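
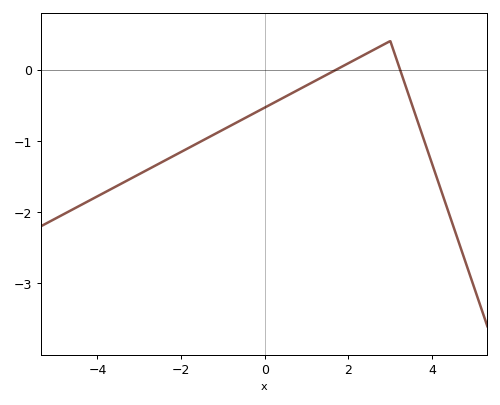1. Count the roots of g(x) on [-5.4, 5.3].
2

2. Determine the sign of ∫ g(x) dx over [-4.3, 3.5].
negative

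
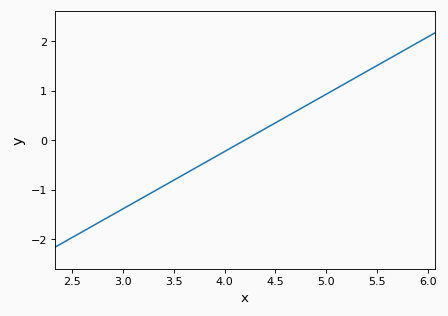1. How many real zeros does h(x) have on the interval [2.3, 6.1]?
1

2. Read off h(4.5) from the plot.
0.3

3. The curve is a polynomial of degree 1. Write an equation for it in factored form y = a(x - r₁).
y = 1.16(x - 4.2)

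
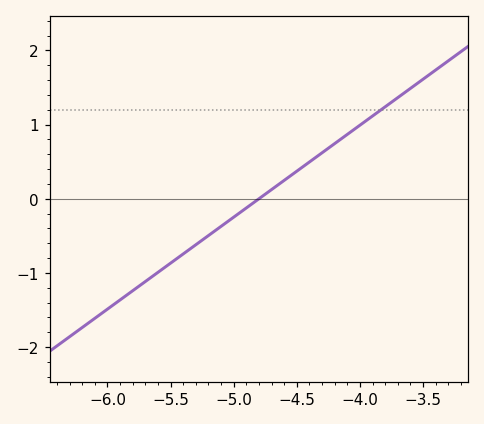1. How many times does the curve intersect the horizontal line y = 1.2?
1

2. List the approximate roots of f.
-4.8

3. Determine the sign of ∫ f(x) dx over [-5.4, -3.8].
positive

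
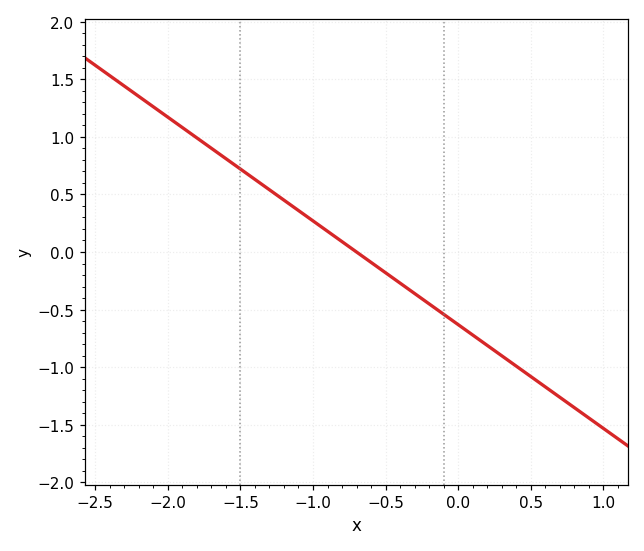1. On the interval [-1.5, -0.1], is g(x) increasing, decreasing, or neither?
decreasing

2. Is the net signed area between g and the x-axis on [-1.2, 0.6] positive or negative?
negative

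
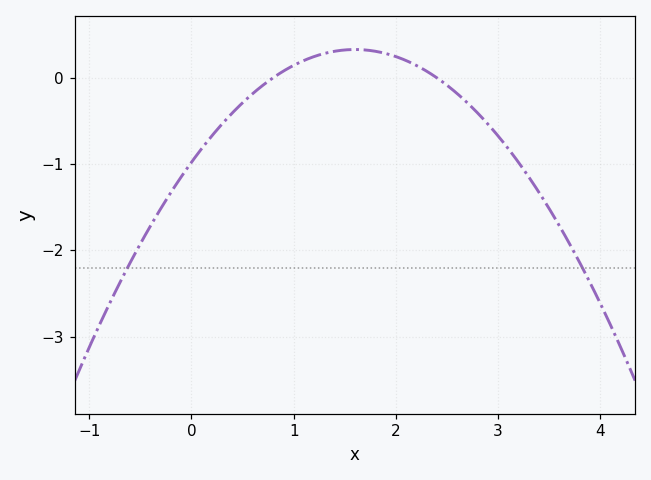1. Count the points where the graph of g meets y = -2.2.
2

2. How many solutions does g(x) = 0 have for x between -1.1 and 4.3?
2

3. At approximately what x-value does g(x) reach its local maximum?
1.6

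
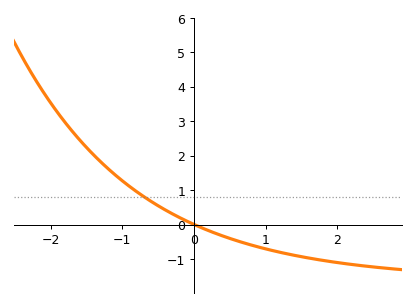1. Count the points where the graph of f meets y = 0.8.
1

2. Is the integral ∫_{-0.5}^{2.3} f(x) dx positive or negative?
negative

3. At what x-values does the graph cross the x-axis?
0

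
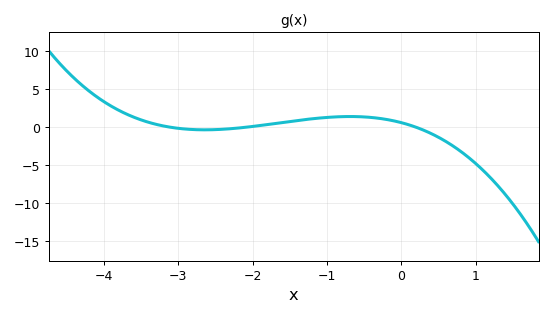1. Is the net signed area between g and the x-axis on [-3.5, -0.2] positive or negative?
positive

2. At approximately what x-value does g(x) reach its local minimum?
-2.64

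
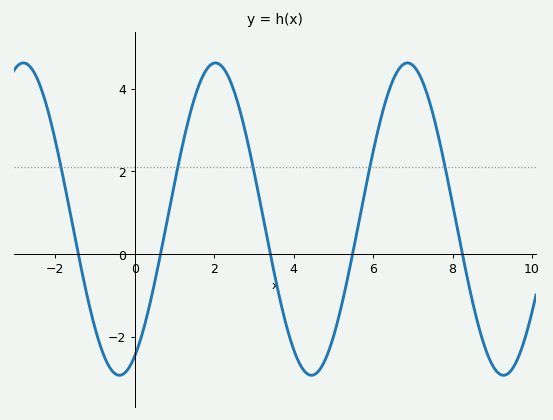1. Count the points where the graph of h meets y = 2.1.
5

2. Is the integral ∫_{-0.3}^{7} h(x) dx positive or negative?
positive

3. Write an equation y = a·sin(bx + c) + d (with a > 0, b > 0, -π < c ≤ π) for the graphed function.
y = 3.77sin(1.3x - 1.07) + 0.85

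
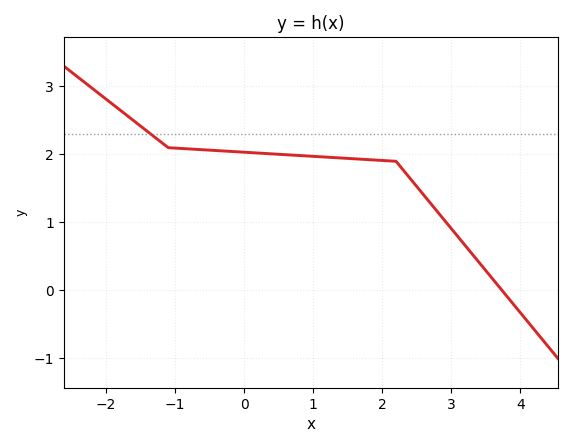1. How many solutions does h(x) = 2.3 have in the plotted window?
1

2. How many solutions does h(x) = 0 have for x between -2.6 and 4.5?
1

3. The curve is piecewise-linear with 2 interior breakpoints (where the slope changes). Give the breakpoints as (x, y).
(-1.1, 2.1); (2.2, 1.9)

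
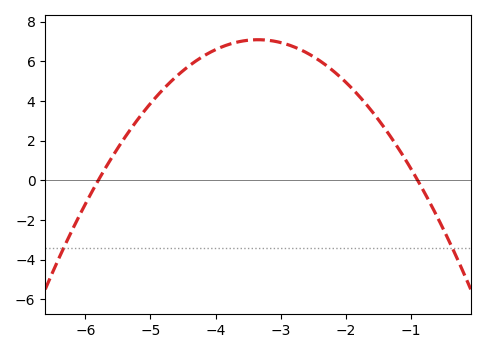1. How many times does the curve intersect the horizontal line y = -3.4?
2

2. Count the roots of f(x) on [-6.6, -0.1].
2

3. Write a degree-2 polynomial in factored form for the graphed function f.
y = -1.18(x + 5.8)(x + 0.9)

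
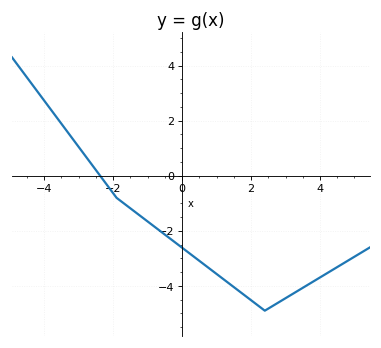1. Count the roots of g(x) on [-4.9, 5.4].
1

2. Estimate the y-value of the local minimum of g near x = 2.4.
-4.8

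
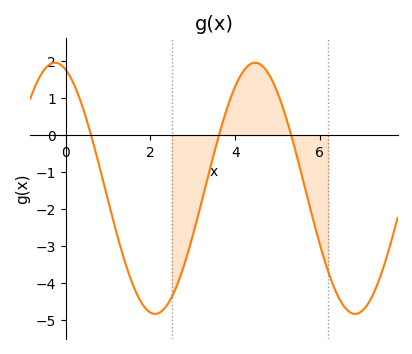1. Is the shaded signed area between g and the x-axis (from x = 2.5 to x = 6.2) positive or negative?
negative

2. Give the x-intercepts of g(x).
0.6, 3.6, 5.4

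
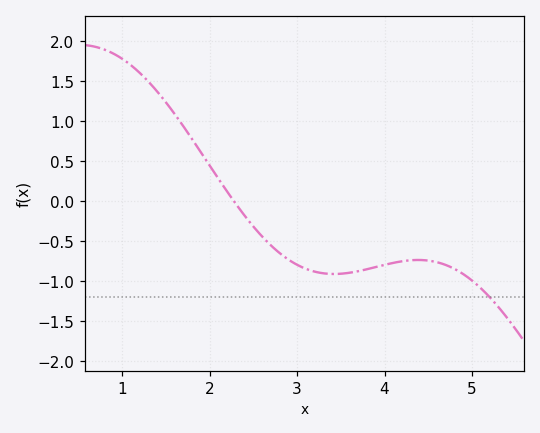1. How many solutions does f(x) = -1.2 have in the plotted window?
1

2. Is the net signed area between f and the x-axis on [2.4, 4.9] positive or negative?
negative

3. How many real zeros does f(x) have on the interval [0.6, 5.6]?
1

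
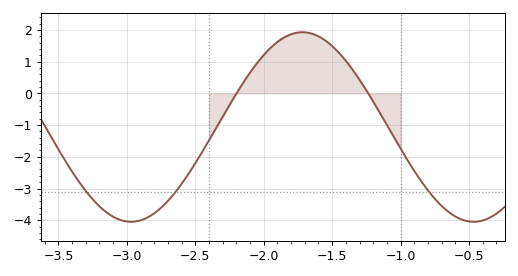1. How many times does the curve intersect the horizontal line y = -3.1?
3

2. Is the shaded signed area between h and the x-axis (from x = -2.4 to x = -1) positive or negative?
positive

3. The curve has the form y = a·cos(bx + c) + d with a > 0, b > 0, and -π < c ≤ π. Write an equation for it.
y = 2.99cos(2.51x - 1.97) - 1.06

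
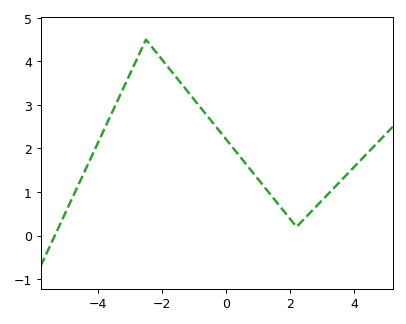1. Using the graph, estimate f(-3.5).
2.9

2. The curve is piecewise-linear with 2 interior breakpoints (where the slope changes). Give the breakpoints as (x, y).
(-2.5, 4.5); (2.2, 0.2)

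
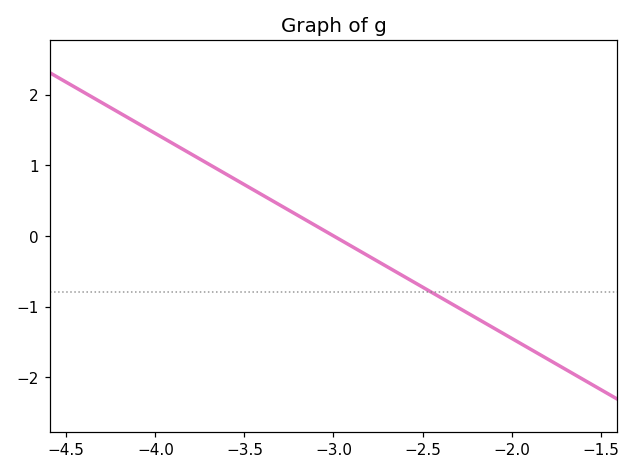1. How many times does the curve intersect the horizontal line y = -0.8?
1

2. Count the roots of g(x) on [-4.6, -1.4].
1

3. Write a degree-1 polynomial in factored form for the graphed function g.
y = -1.45(x + 3)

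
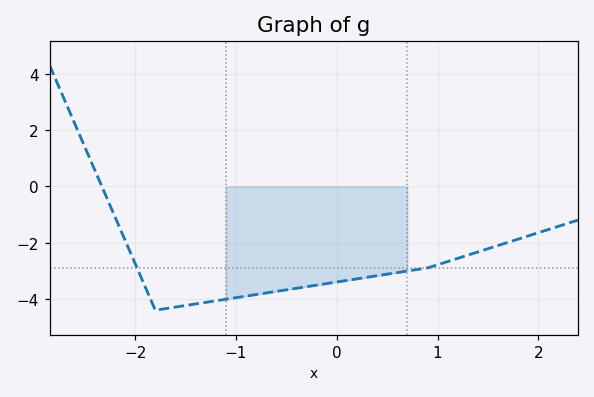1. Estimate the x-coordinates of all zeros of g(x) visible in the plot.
-2.3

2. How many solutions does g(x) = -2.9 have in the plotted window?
2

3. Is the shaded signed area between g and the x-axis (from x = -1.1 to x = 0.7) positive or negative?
negative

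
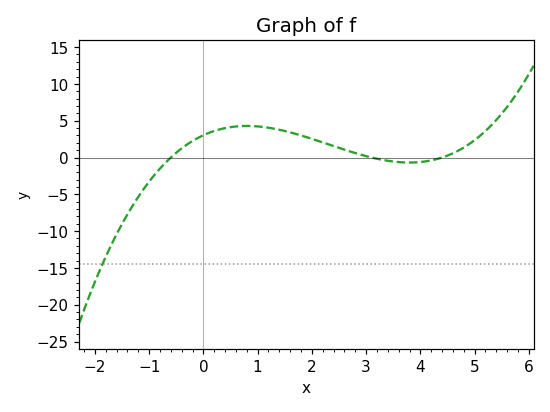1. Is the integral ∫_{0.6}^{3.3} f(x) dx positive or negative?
positive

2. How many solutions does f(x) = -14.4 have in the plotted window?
1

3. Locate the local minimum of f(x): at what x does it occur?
3.8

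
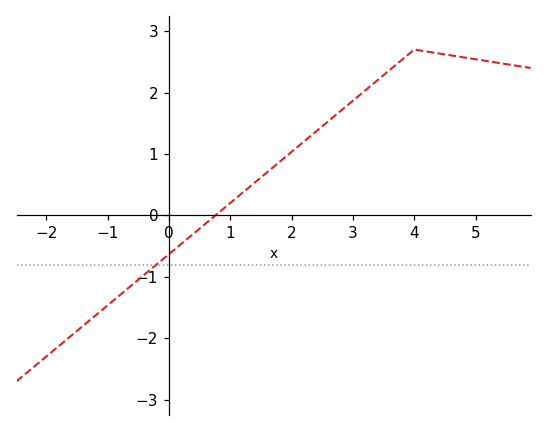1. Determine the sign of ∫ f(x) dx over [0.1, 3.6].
positive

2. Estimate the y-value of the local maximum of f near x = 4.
2.7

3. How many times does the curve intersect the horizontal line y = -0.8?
1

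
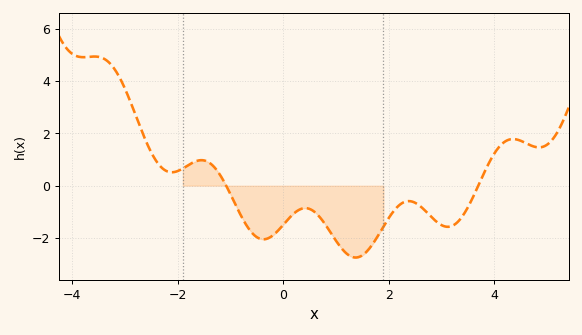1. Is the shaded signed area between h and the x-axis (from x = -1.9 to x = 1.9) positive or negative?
negative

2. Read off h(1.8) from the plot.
-1.91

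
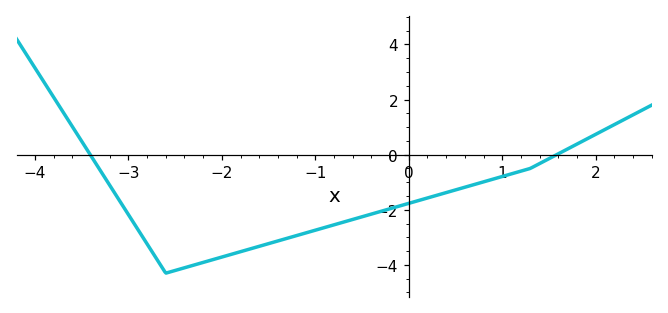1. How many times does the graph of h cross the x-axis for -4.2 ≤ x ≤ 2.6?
2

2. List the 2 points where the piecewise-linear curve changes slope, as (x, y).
(-2.6, -4.3); (1.3, -0.5)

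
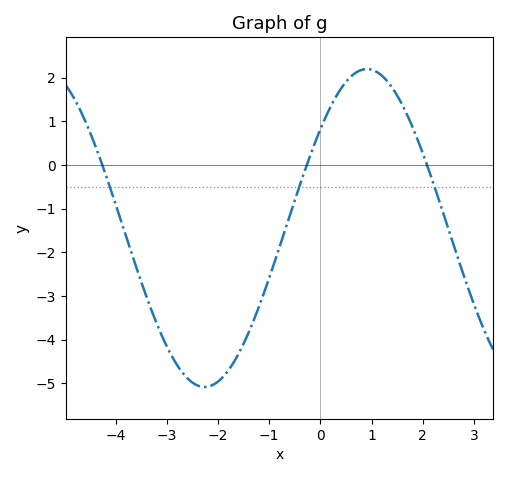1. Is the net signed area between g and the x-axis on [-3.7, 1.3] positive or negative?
negative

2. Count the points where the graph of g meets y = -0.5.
3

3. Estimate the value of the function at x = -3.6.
-2.3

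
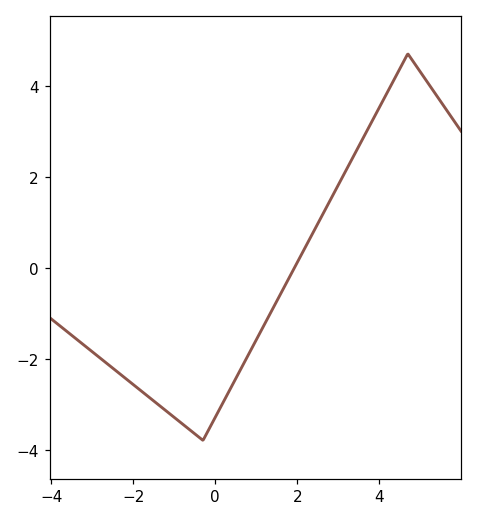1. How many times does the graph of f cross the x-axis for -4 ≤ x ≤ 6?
1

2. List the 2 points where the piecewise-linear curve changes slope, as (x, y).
(-0.3, -3.8); (4.7, 4.7)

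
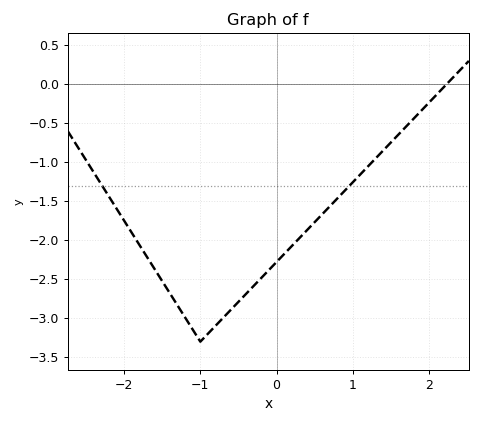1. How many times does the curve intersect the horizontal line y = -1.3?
2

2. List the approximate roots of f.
2.2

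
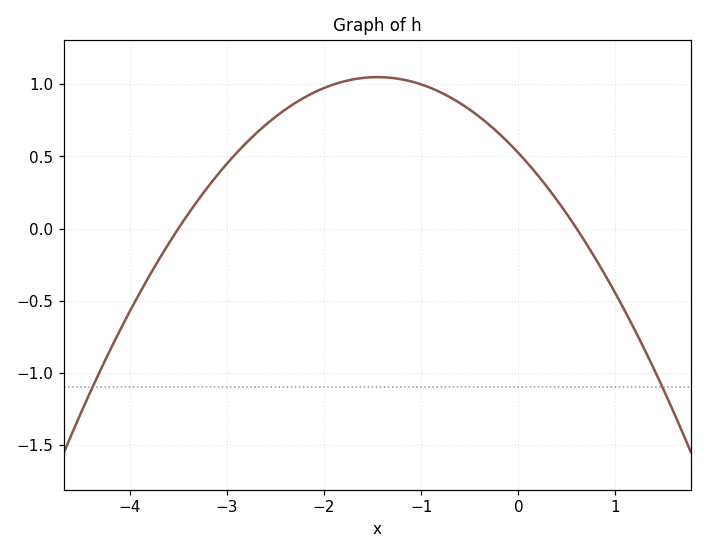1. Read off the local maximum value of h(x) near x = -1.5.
1.05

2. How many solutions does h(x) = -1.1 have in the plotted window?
2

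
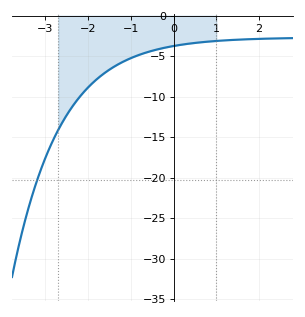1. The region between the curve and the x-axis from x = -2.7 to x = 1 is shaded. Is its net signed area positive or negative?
negative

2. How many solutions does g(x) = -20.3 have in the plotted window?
1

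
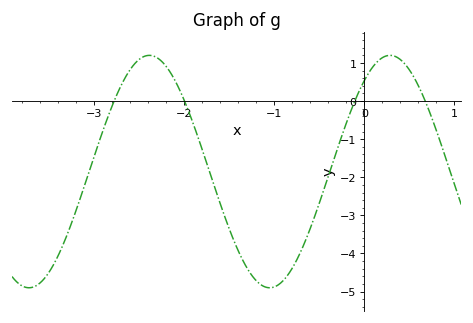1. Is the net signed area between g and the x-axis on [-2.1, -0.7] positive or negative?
negative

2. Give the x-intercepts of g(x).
-2.8, -2, -0.1, 0.7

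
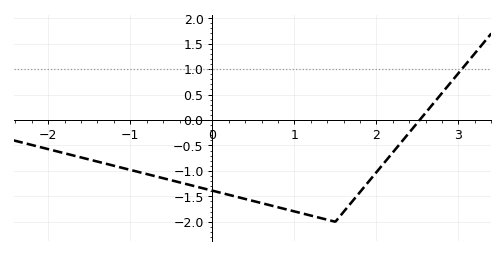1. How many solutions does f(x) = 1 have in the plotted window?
1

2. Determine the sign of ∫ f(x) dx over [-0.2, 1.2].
negative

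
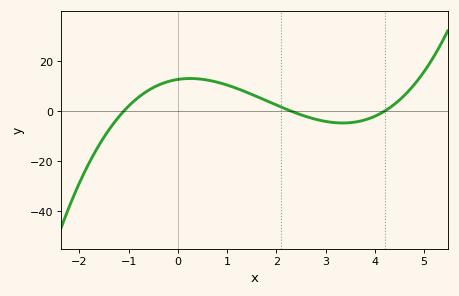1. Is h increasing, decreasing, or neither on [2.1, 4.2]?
neither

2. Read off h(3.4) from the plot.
-4.71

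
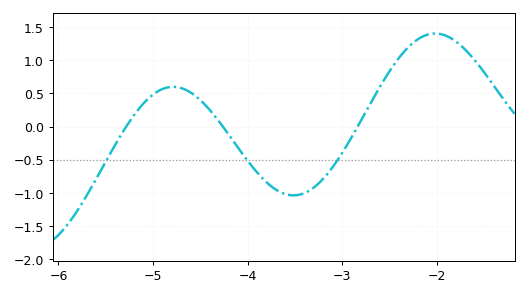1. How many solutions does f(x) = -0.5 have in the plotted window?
3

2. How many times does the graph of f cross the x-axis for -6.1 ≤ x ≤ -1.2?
3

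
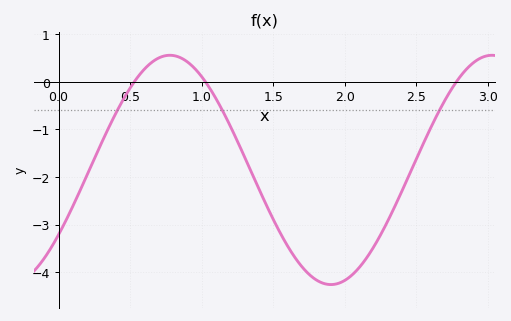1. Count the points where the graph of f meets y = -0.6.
3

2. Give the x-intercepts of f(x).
0.528, 1.03, 2.78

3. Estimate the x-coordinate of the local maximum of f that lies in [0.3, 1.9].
0.778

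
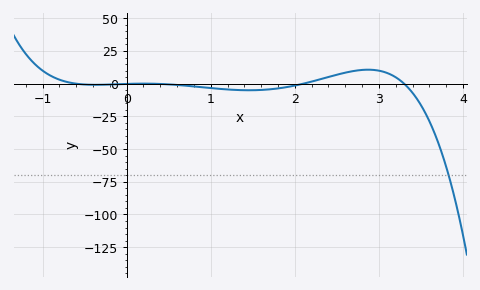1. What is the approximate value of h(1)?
-3.34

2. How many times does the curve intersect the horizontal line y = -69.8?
1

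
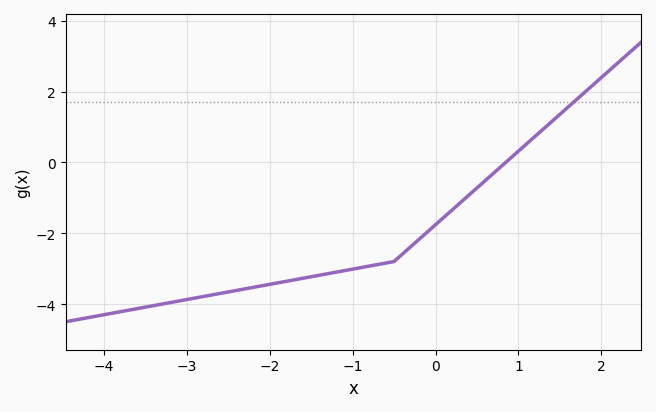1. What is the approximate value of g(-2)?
-3.4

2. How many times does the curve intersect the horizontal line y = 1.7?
1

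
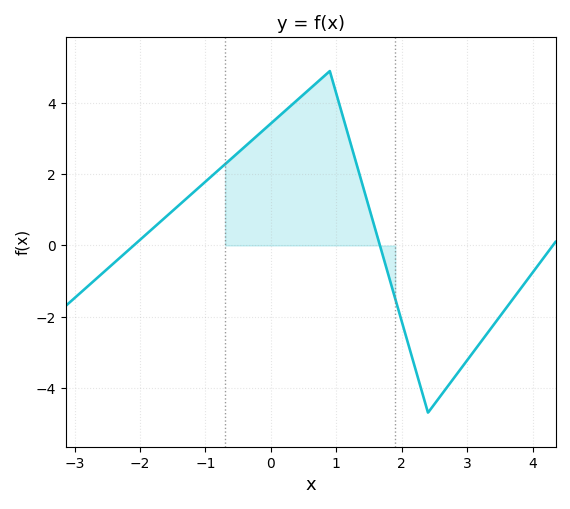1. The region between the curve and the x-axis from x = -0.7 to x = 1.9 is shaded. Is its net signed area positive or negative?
positive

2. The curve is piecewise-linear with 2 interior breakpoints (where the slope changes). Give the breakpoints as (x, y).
(0.9, 4.9); (2.4, -4.7)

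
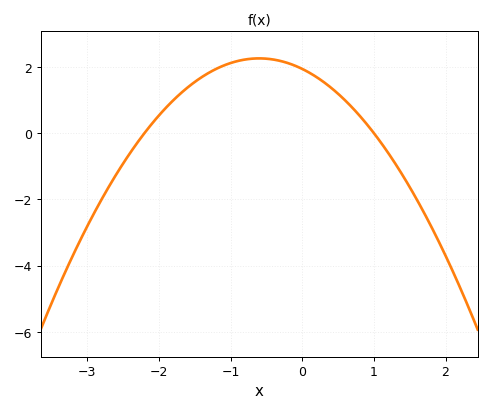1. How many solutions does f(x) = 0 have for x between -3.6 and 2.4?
2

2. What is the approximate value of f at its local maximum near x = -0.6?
2.2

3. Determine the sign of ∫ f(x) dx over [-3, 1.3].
positive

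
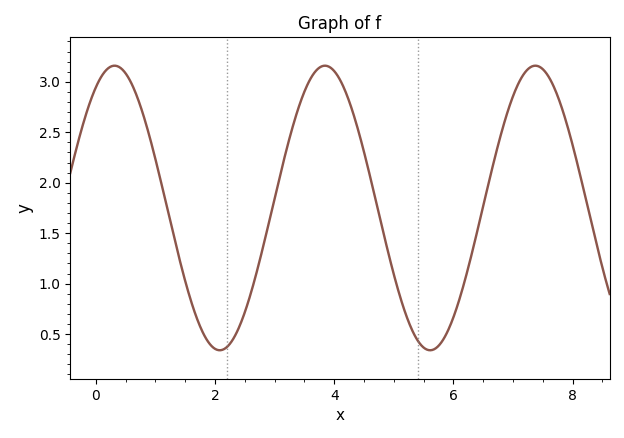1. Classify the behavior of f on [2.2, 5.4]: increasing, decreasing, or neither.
neither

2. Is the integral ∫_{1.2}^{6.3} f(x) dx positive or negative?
positive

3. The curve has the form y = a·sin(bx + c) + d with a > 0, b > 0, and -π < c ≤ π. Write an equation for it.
y = 1.41sin(1.78x + 1.01) + 1.75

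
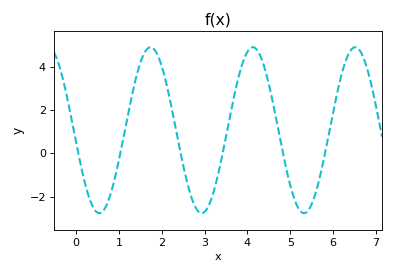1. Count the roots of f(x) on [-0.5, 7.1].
6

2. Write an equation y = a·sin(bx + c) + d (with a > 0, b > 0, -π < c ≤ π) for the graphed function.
y = 3.84sin(2.63x - 3) + 1.07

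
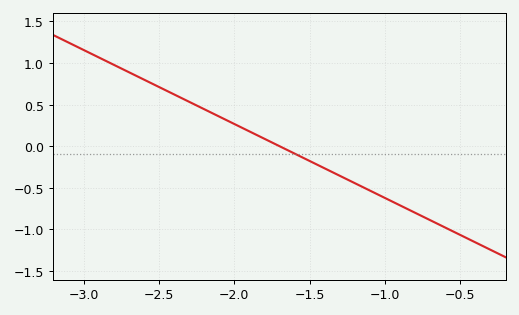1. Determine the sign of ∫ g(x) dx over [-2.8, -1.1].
positive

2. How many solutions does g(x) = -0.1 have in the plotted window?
1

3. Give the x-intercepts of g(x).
-1.7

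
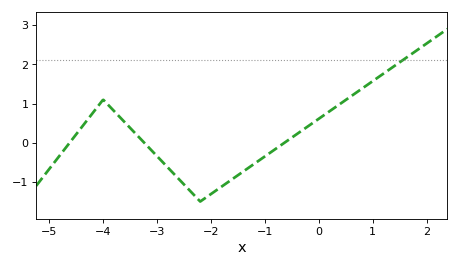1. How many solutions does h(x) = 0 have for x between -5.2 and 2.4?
3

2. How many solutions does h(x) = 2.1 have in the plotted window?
1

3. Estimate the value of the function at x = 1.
1.6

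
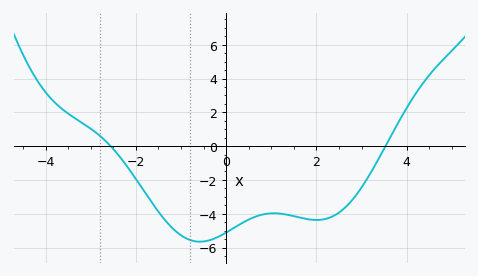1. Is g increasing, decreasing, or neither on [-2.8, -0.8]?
decreasing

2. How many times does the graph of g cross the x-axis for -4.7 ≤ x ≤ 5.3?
2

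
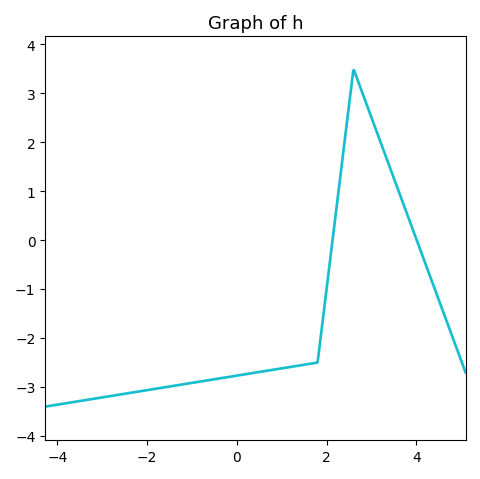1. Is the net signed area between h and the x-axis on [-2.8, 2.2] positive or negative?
negative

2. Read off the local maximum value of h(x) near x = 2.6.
3.5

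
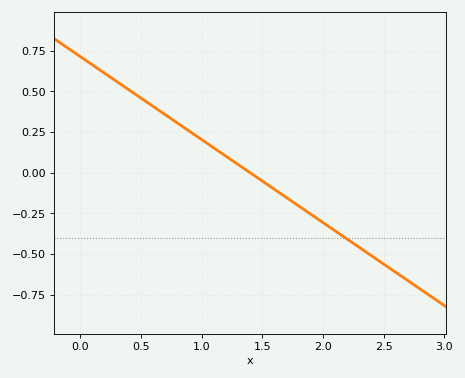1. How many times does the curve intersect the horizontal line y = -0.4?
1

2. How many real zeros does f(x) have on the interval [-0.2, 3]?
1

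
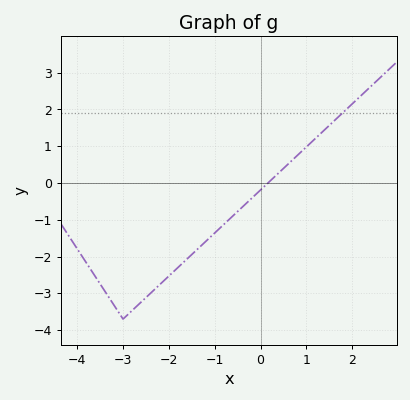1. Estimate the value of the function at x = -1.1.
-1.48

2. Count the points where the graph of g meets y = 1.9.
1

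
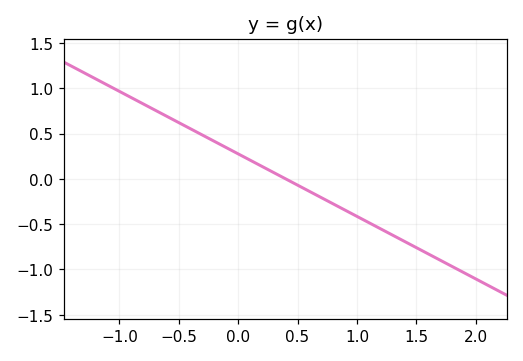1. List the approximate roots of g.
0.4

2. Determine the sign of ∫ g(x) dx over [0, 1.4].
negative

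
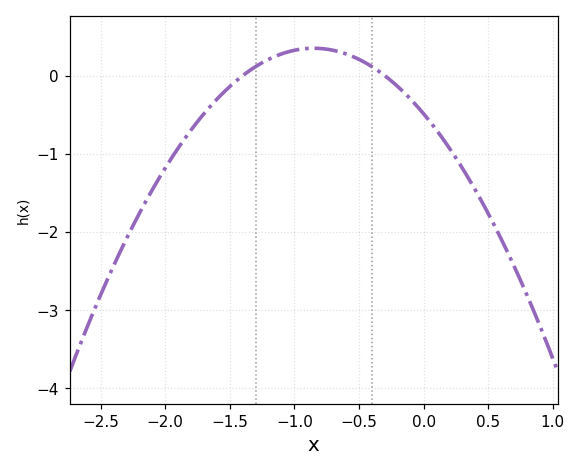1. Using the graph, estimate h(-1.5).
-0.139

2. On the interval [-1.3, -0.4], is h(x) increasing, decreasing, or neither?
neither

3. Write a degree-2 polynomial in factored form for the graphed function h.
y = -1.16(x + 1.4)(x + 0.3)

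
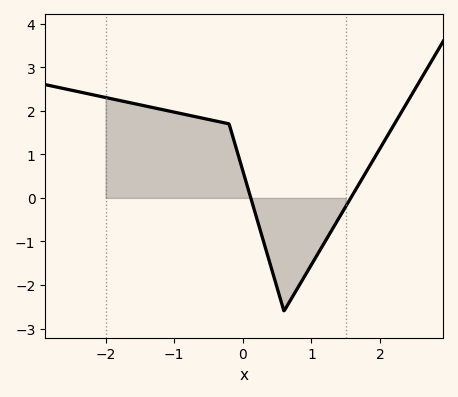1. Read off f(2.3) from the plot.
1.94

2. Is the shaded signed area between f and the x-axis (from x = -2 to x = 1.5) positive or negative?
positive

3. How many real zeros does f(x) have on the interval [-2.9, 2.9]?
2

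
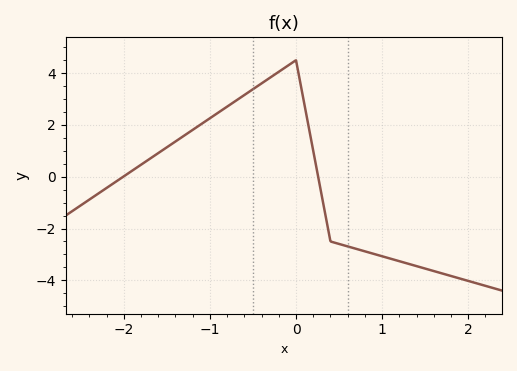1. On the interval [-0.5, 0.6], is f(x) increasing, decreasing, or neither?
neither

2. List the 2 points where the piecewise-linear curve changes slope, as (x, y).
(0, 4.5); (0.4, -2.5)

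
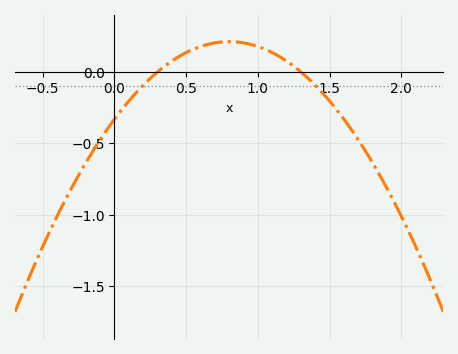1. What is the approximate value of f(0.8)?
0.213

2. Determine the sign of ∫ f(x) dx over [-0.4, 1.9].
negative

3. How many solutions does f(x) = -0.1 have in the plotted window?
2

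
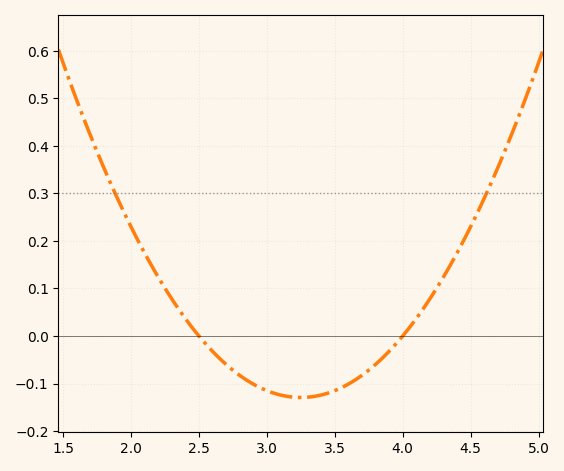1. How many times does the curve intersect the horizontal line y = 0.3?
2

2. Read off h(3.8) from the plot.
-0.06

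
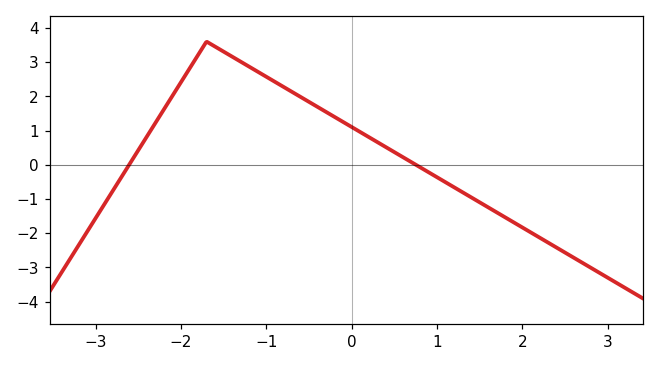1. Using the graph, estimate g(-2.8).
-0.8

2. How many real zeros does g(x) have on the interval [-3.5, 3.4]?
2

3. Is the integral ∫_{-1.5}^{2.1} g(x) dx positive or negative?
positive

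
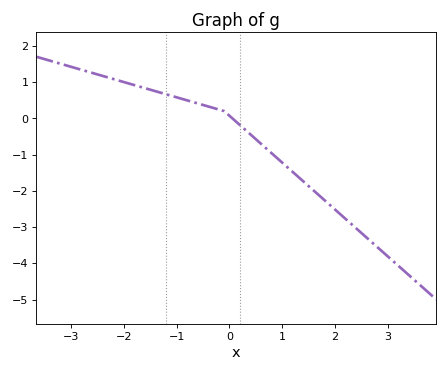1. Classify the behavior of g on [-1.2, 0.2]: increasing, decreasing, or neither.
decreasing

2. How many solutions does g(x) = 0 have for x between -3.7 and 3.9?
1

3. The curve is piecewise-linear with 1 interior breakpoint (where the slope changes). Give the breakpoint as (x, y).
(-0.1, 0.2)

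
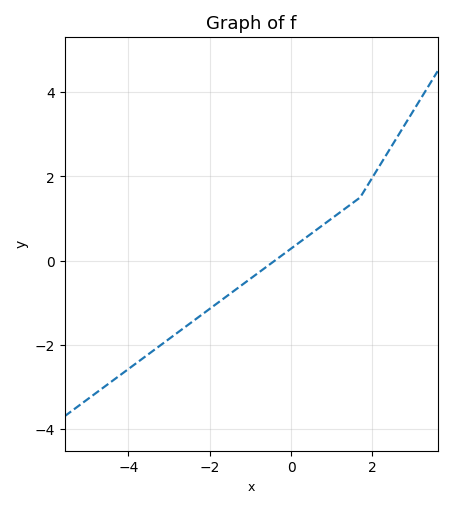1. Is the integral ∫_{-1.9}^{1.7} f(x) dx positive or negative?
positive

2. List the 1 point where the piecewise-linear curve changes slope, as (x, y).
(1.7, 1.5)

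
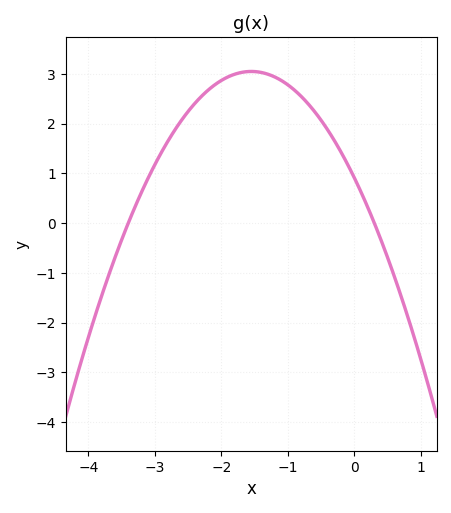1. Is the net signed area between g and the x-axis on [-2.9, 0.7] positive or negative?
positive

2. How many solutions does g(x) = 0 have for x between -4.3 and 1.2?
2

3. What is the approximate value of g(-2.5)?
2.2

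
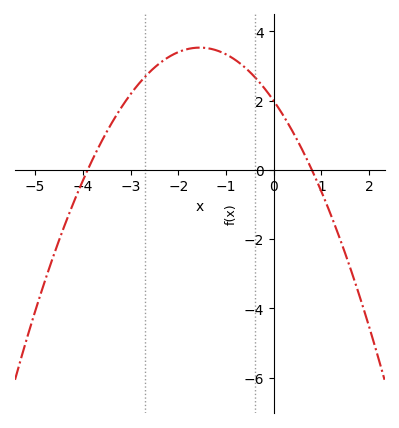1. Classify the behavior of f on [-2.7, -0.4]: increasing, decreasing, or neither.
neither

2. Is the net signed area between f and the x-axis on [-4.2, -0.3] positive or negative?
positive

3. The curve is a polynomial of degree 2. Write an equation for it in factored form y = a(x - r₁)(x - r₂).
y = -0.64(x + 3.9)(x - 0.8)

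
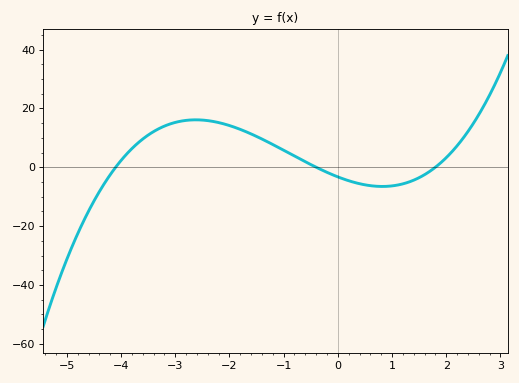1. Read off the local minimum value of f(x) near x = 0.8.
-6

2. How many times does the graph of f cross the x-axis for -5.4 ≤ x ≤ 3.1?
3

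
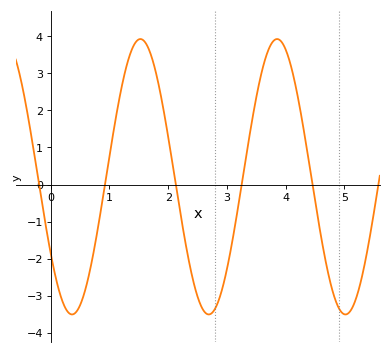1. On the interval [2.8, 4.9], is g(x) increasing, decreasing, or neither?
neither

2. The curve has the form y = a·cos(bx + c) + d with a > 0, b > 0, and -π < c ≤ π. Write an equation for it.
y = 3.72cos(2.7x + 2.16) + 0.21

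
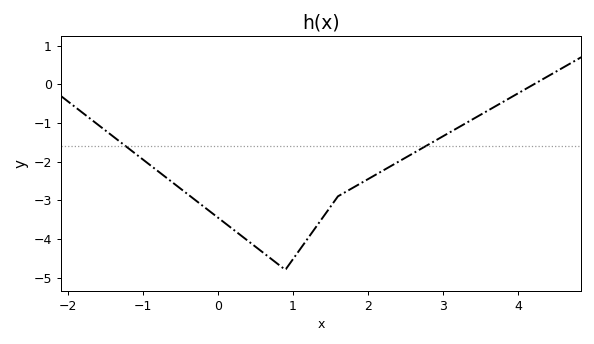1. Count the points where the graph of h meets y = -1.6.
2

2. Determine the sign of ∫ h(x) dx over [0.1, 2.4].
negative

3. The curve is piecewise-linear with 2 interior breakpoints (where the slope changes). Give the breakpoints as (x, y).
(0.9, -4.8); (1.6, -2.9)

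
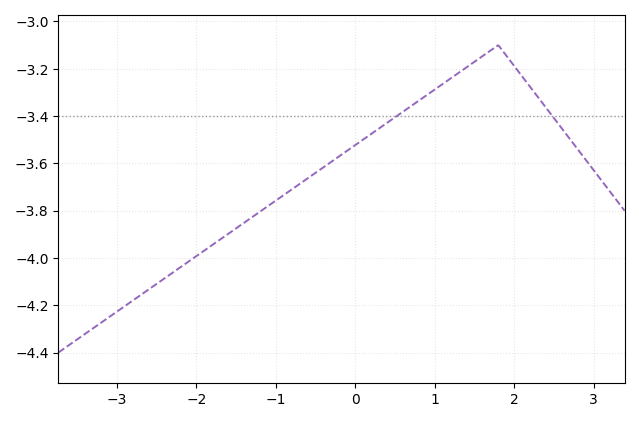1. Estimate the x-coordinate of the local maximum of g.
1.8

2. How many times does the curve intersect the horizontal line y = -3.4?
2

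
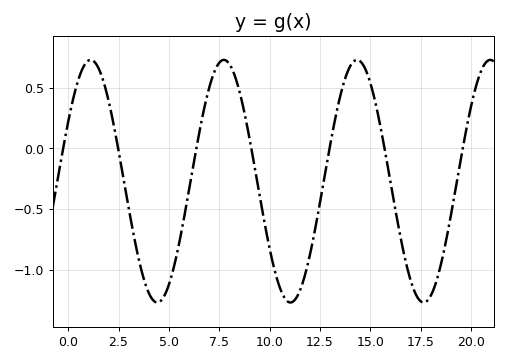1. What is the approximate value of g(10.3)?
-1.03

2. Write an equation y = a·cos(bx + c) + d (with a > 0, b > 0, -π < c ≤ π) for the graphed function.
y = 1cos(0.95x - 1.06) - 0.27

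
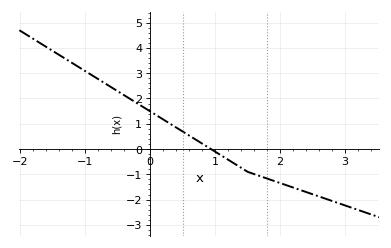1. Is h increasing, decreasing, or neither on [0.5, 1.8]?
decreasing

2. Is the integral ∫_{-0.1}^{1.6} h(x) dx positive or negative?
positive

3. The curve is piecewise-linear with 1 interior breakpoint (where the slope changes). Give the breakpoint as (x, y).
(1.5, -0.9)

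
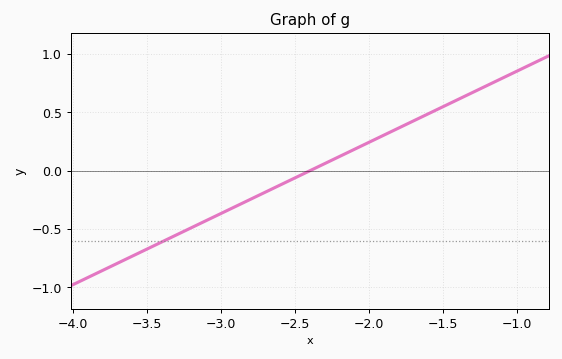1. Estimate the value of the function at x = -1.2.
0.732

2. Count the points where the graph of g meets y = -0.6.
1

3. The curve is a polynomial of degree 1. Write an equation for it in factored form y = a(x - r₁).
y = 0.61(x + 2.4)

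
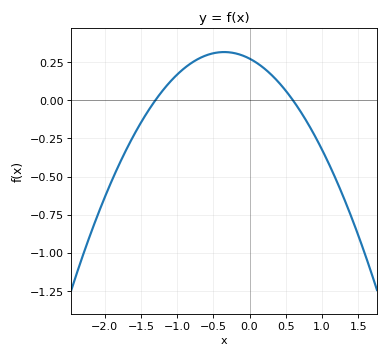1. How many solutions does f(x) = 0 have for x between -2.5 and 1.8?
2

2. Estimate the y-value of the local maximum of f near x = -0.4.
0.32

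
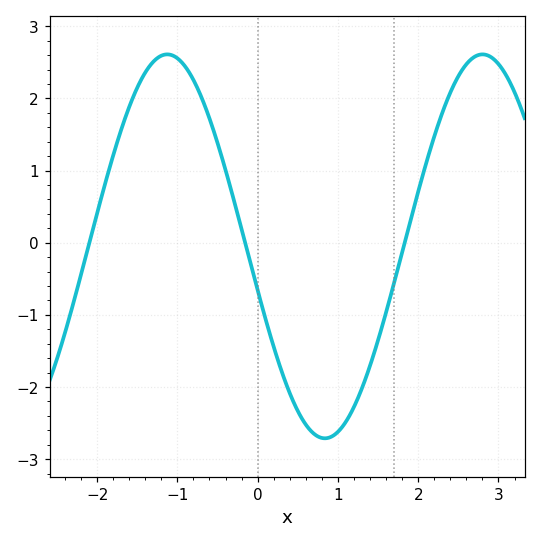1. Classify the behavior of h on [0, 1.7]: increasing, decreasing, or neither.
neither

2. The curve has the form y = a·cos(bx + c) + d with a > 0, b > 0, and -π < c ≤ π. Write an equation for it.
y = 2.66cos(1.6x + 1.8) - 0.05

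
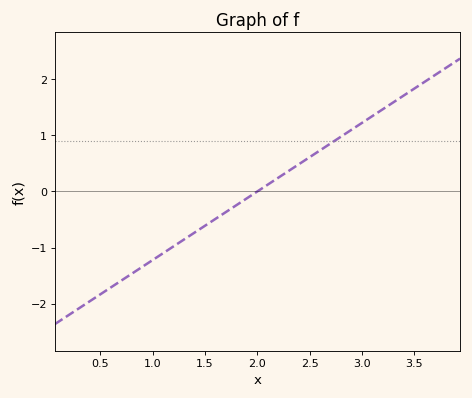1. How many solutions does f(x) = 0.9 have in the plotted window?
1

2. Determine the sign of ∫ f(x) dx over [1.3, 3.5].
positive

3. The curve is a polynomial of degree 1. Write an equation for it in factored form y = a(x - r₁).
y = 1.22(x - 2)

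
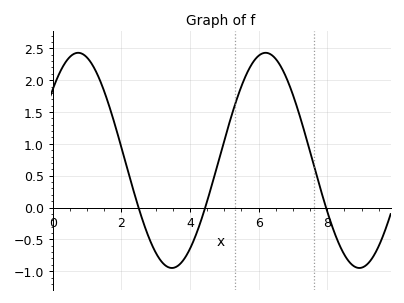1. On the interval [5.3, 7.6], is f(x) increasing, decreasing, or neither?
neither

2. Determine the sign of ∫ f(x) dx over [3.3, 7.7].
positive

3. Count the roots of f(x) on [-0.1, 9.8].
3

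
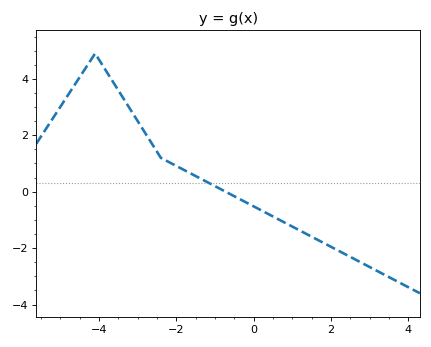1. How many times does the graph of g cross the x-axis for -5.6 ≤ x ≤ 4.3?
1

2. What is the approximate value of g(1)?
-1.24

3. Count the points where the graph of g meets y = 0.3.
1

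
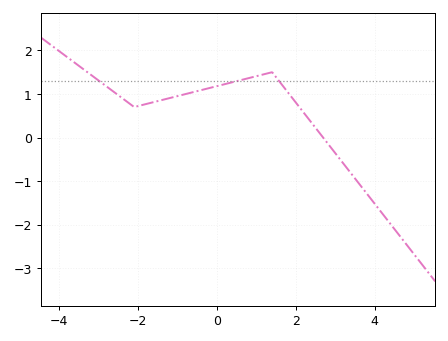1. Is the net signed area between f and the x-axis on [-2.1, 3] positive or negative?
positive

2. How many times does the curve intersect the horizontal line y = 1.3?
3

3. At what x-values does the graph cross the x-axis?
2.69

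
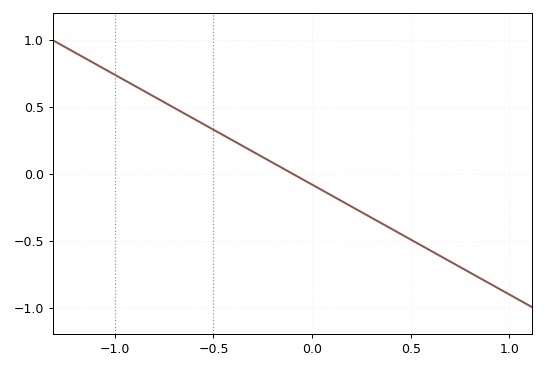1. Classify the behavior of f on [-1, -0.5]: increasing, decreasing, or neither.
decreasing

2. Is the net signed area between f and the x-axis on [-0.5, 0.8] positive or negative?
negative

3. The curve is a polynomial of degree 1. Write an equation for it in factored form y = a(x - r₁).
y = -0.82(x + 0.1)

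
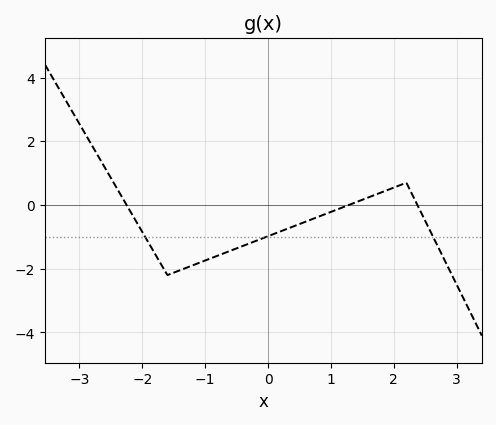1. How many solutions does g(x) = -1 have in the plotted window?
3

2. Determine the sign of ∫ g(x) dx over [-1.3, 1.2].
negative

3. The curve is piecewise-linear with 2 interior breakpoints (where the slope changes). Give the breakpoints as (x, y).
(-1.6, -2.2); (2.2, 0.7)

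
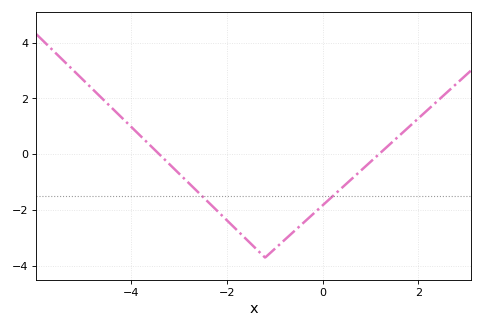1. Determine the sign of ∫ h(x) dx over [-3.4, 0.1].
negative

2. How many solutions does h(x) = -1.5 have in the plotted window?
2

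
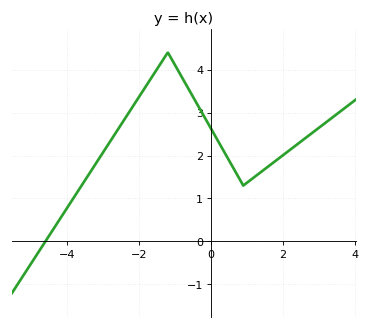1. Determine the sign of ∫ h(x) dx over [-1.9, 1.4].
positive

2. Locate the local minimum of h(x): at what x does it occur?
1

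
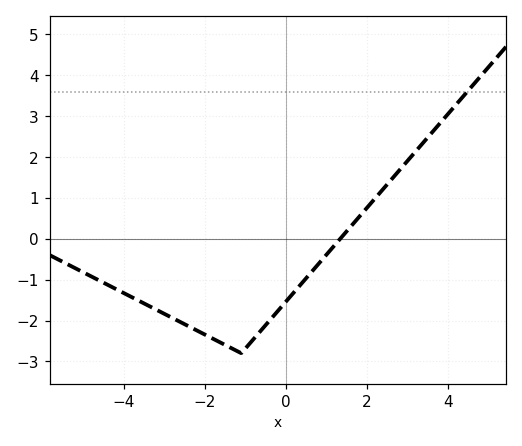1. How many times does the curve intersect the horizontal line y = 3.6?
1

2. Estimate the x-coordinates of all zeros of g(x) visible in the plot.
1.34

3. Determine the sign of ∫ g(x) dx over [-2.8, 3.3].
negative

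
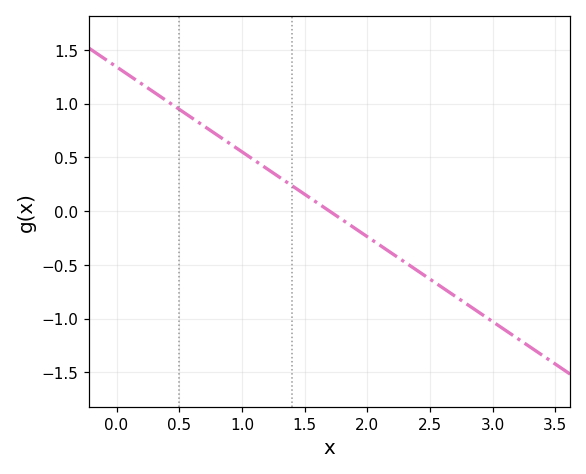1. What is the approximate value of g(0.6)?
0.869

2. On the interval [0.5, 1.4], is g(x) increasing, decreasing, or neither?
decreasing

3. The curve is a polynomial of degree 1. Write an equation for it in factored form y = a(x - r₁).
y = -0.79(x - 1.7)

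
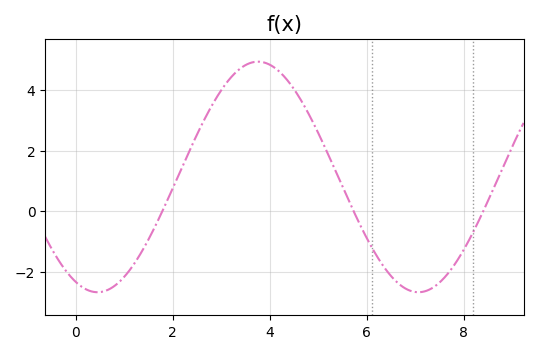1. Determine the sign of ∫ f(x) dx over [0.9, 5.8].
positive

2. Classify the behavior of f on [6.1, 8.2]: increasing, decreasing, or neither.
neither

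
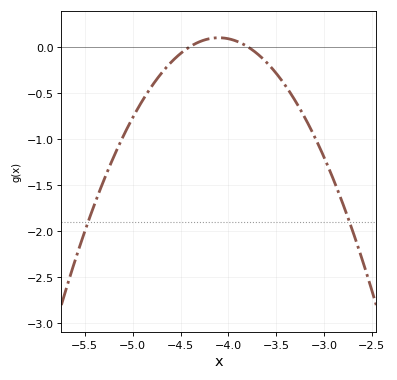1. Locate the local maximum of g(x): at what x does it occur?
-4.1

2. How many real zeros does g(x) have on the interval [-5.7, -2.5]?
2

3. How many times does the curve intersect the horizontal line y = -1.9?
2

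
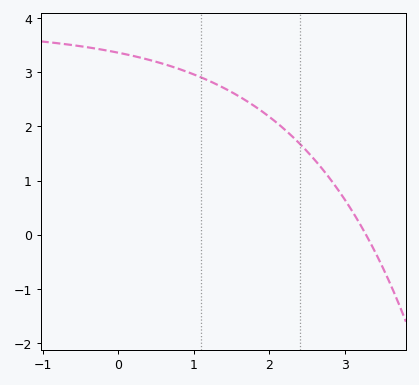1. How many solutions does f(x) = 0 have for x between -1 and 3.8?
1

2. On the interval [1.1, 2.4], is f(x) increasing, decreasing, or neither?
decreasing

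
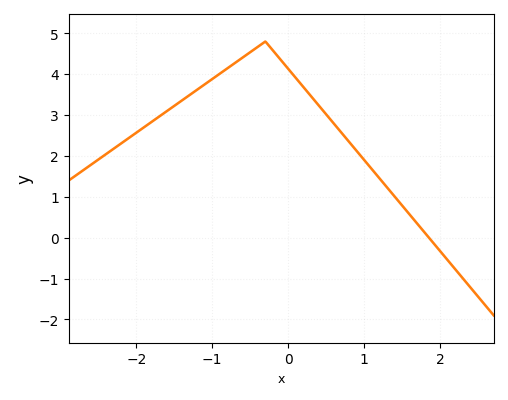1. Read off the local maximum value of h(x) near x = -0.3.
4.8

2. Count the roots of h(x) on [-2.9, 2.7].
1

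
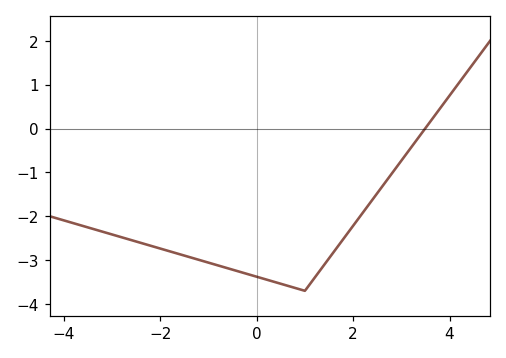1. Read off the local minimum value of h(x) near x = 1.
-3.7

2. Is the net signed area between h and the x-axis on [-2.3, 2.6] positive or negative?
negative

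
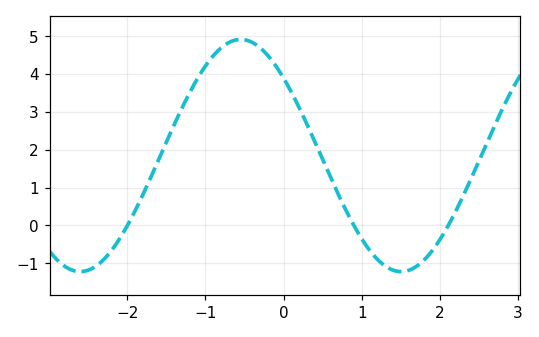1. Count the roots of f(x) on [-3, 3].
3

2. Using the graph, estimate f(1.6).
-1.19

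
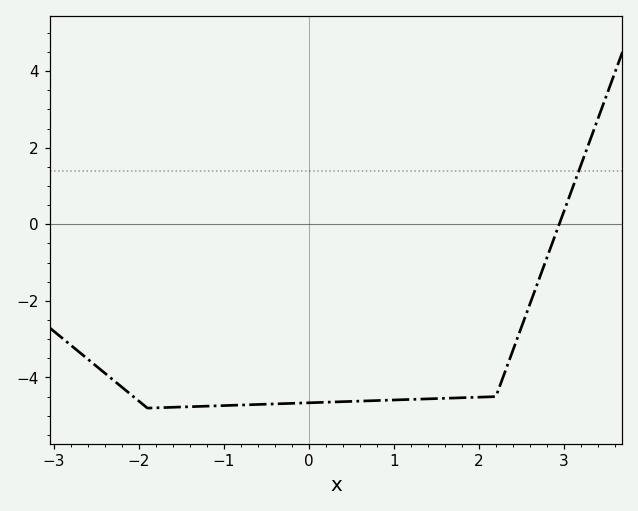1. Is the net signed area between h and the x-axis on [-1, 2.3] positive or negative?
negative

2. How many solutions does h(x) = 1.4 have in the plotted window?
1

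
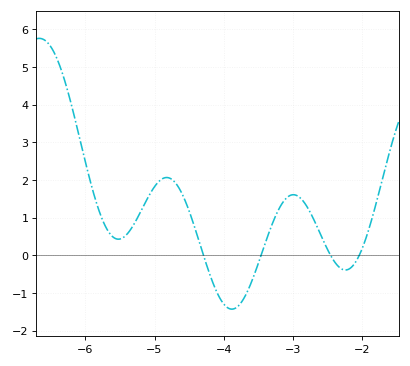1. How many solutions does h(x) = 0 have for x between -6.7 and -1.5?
4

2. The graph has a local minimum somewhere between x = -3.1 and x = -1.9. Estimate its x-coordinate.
-2.24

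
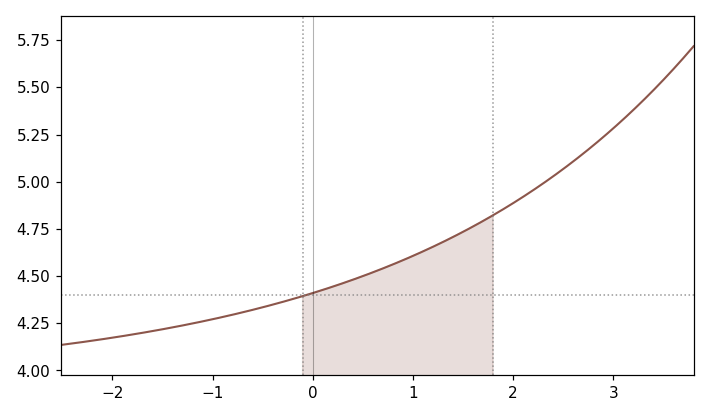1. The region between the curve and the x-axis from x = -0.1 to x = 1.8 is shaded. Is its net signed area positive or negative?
positive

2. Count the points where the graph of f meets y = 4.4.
1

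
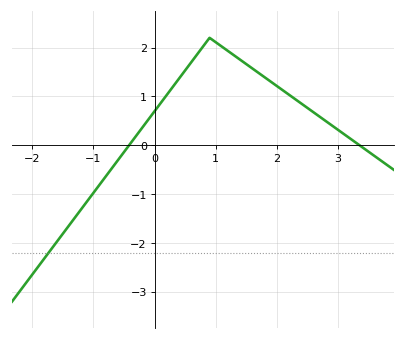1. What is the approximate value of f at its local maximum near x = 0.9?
2.2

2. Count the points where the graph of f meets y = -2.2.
1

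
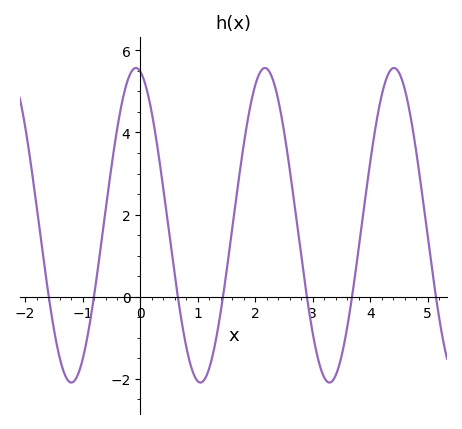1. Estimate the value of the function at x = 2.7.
2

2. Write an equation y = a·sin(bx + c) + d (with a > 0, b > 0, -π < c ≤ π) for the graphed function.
y = 3.83sin(2.8x + 1.8) + 1.74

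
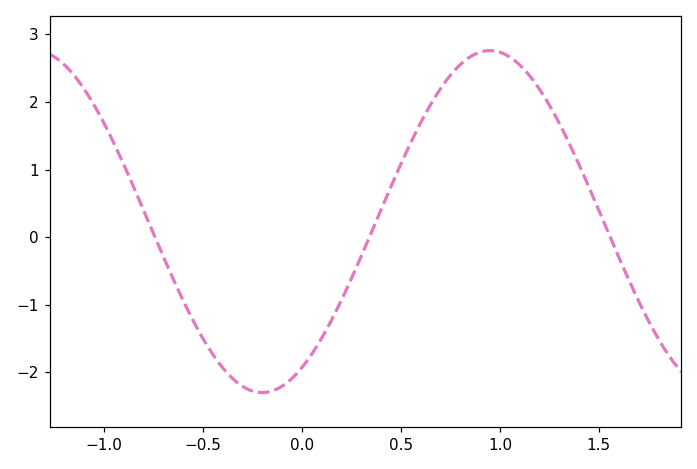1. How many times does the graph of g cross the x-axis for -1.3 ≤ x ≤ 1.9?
3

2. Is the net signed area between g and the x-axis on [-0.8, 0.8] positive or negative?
negative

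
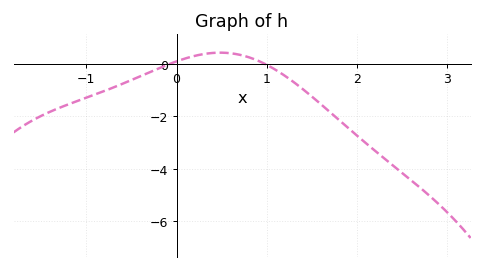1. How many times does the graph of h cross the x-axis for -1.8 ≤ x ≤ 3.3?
2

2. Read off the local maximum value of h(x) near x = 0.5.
0.4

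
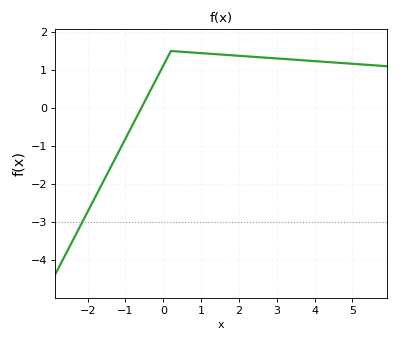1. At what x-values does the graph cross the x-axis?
-0.581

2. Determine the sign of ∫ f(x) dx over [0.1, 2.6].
positive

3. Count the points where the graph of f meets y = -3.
1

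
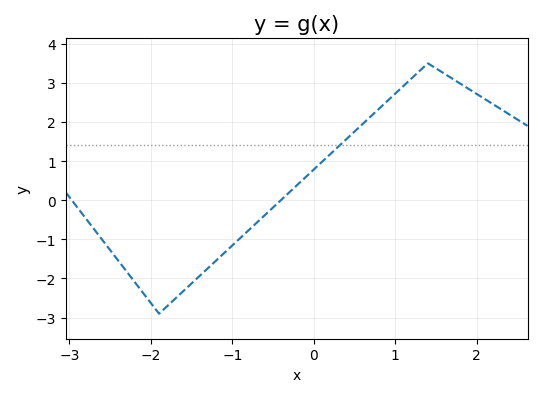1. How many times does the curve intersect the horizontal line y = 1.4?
1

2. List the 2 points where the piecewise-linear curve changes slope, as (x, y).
(-1.9, -2.9); (1.4, 3.5)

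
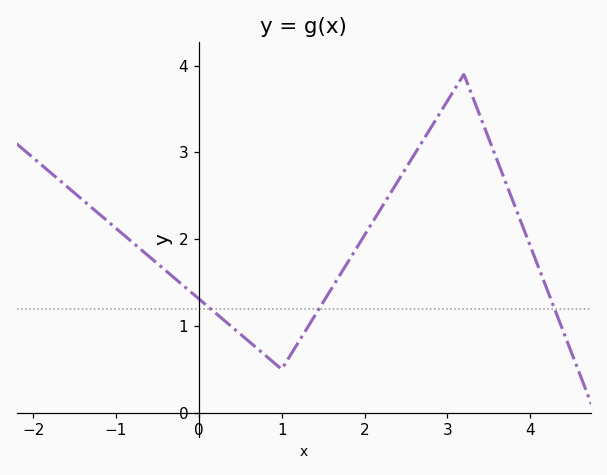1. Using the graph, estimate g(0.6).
0.825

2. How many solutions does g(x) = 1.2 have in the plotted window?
3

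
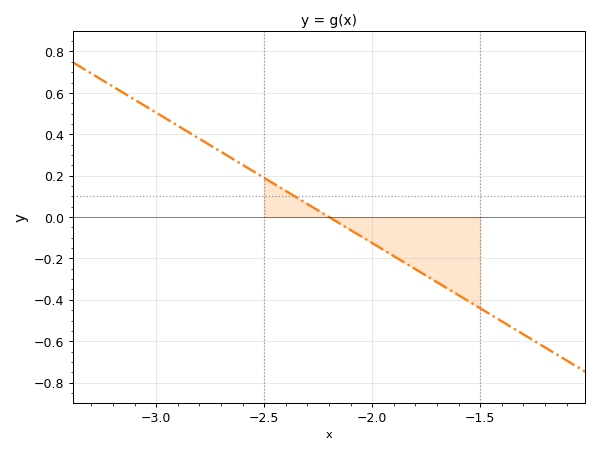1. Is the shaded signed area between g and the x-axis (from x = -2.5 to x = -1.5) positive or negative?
negative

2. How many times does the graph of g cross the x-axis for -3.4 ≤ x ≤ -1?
1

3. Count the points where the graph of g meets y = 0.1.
1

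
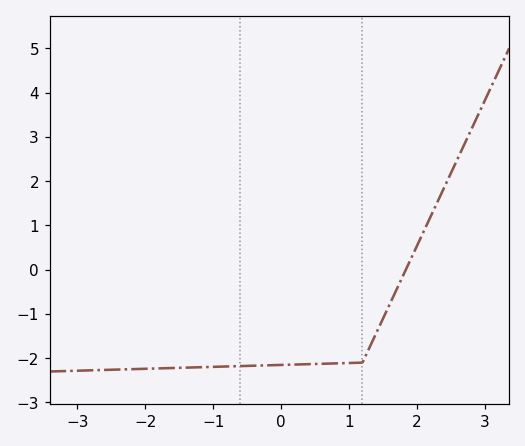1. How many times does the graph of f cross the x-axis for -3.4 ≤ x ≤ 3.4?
1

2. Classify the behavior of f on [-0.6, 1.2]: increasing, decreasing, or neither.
increasing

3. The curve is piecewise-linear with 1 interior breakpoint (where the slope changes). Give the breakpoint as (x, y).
(1.2, -2.1)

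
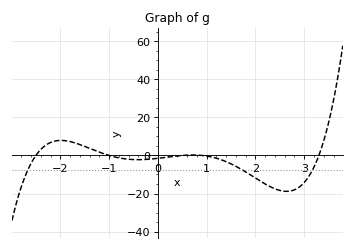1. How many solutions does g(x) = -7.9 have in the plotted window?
3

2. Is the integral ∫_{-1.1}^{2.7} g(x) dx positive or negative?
negative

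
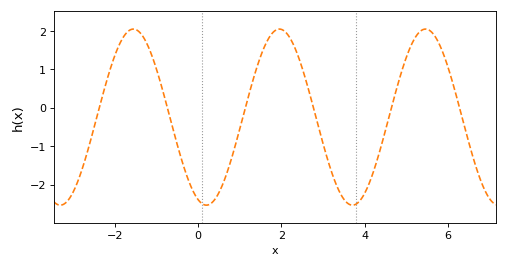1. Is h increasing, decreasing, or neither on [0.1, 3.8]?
neither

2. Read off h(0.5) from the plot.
-2.2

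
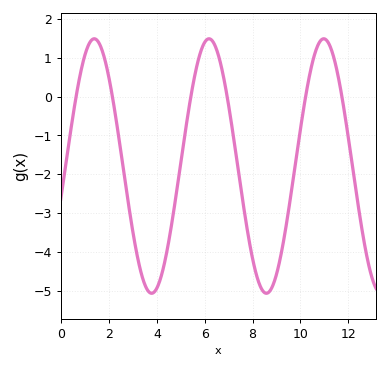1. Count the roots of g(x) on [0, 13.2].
6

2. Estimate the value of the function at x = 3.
-3.5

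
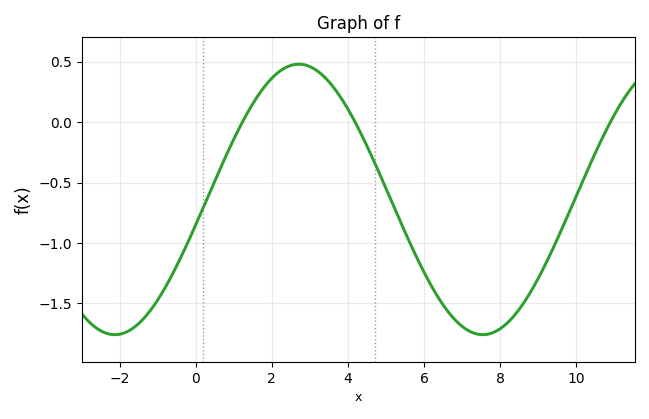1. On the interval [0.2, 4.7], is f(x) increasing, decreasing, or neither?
neither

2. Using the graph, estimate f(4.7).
-0.335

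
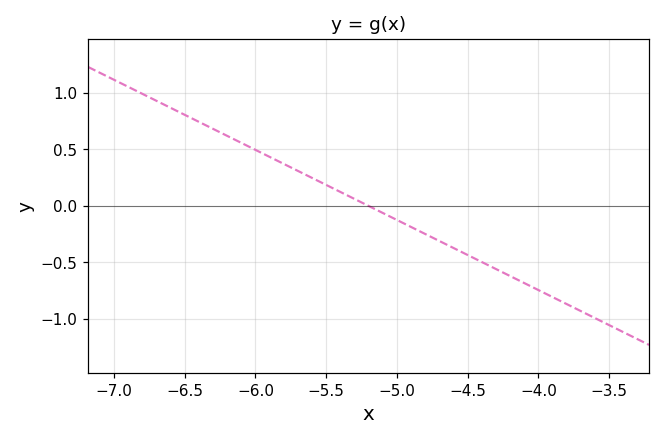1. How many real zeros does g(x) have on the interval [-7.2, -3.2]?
1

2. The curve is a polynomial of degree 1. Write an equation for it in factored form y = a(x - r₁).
y = -0.62(x + 5.2)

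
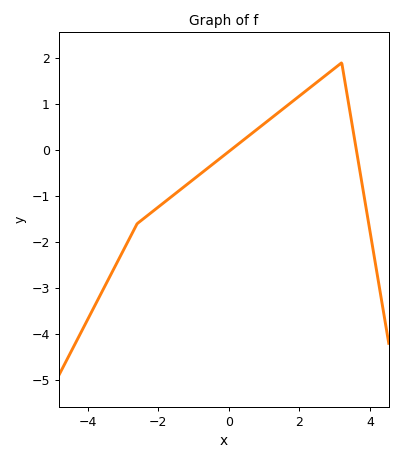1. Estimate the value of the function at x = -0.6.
-0.393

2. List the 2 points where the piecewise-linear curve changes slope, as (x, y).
(-2.6, -1.6); (3.2, 1.9)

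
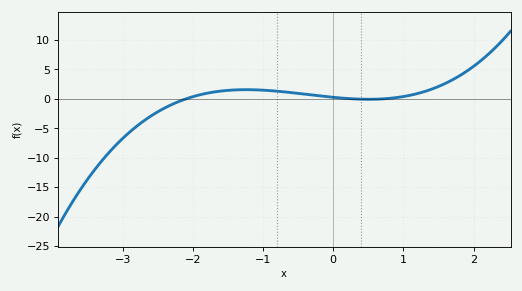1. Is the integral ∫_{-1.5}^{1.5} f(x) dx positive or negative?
positive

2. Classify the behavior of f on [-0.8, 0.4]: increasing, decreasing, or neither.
decreasing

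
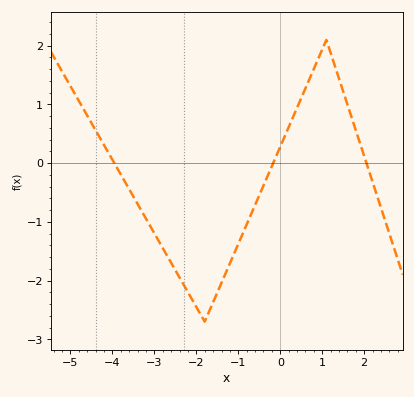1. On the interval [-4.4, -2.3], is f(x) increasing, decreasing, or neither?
decreasing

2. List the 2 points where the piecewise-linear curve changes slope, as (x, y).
(-1.8, -2.7); (1.1, 2.1)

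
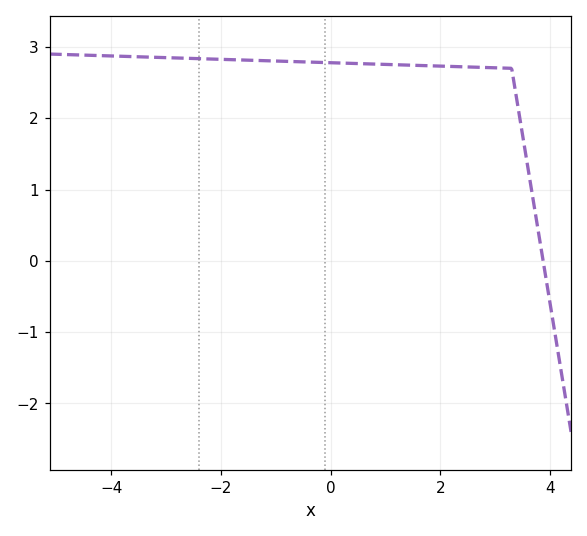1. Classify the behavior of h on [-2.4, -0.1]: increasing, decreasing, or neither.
decreasing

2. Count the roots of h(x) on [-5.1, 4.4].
1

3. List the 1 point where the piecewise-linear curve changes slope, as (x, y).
(3.3, 2.7)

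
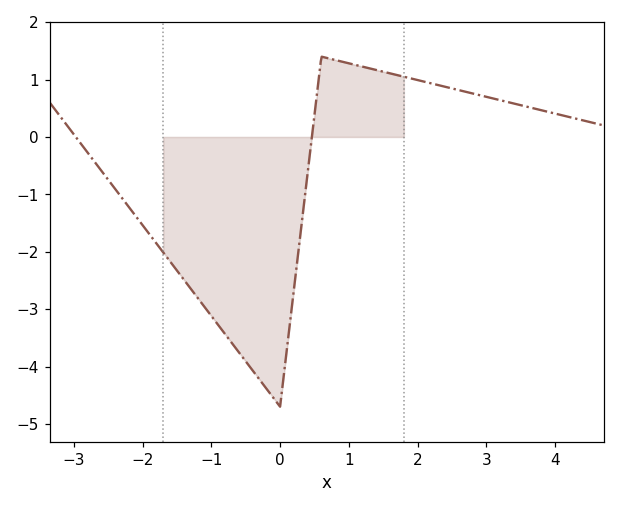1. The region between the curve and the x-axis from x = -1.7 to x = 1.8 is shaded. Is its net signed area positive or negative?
negative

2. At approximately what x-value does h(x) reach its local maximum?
0.6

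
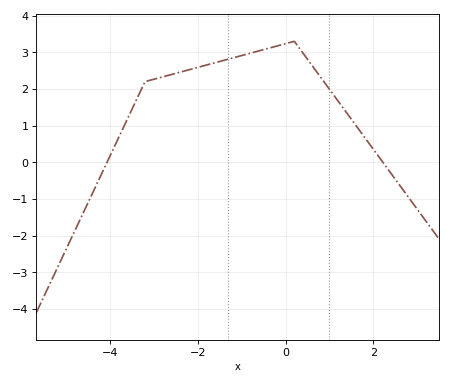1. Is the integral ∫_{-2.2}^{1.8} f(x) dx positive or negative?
positive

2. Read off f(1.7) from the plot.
0.8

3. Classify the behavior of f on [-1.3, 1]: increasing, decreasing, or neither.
neither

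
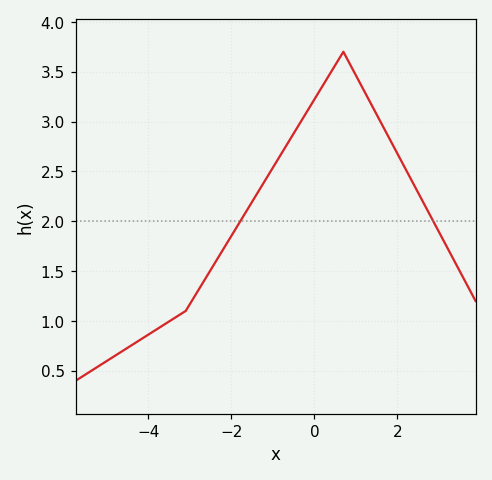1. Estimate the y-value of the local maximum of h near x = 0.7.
3.7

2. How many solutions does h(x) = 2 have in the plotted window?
2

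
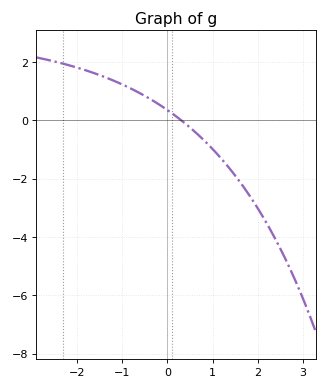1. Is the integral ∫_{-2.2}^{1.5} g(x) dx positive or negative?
positive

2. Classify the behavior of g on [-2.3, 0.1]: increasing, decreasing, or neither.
decreasing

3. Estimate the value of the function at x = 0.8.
-0.6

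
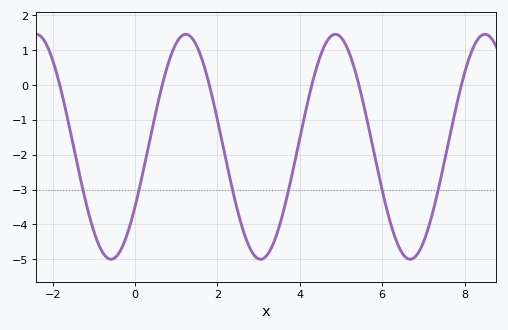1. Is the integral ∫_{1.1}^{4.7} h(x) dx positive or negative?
negative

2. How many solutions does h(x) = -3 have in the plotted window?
6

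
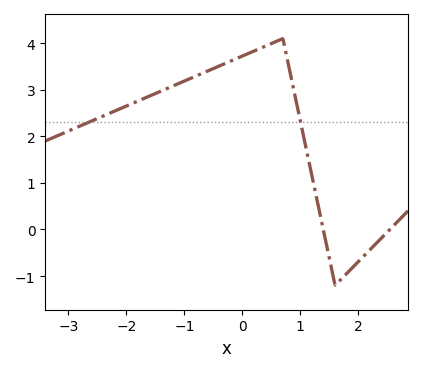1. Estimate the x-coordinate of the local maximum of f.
0.7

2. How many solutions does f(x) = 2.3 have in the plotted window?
2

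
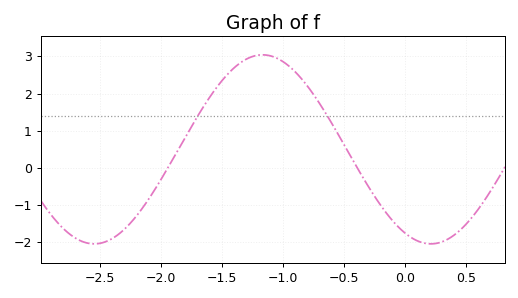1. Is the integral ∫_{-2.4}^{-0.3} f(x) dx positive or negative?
positive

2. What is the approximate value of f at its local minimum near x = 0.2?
-2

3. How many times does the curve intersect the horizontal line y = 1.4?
2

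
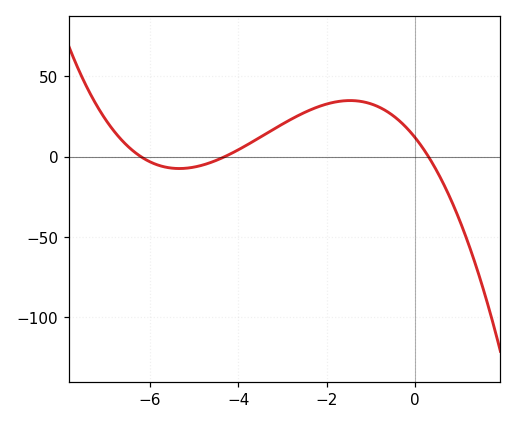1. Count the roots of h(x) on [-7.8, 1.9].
3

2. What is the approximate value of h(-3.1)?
18.6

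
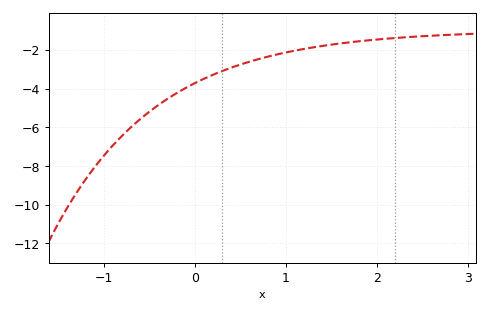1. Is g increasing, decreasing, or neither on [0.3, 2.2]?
increasing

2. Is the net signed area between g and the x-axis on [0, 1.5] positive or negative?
negative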